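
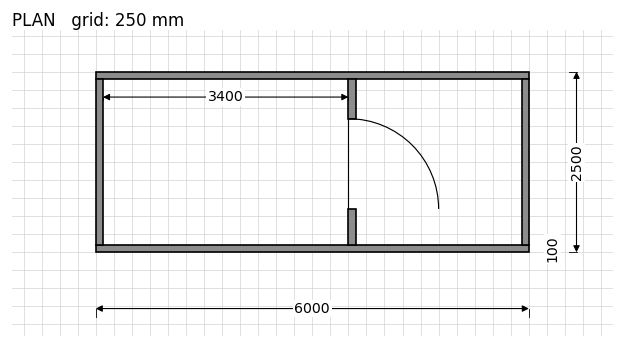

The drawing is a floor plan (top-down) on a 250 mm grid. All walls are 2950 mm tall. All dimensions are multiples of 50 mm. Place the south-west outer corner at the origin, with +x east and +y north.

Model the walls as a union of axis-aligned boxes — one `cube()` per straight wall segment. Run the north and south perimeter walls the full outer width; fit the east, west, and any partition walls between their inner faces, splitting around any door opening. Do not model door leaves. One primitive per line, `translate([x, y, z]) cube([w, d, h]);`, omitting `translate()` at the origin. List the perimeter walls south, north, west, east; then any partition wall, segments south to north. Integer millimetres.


cube([6000, 100, 2950]);
translate([0, 2400, 0]) cube([6000, 100, 2950]);
translate([0, 100, 0]) cube([100, 2300, 2950]);
translate([5900, 100, 0]) cube([100, 2300, 2950]);
translate([3500, 100, 0]) cube([100, 500, 2950]);
translate([3500, 1850, 0]) cube([100, 550, 2950]);


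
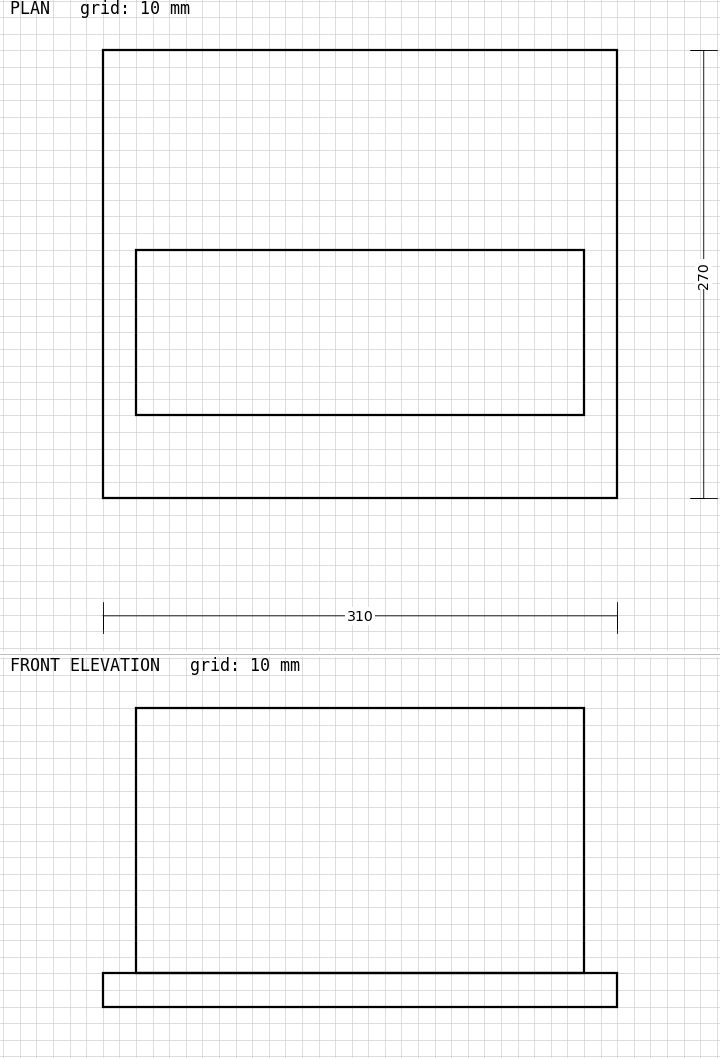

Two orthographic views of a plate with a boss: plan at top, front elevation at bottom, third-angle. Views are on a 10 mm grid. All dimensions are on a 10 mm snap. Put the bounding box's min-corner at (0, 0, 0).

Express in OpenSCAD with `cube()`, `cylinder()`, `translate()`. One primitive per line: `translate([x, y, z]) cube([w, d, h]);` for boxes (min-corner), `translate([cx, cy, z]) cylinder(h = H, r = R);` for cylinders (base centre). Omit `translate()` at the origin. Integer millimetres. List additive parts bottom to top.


cube([310, 270, 20]);
translate([20, 50, 20]) cube([270, 100, 160]);


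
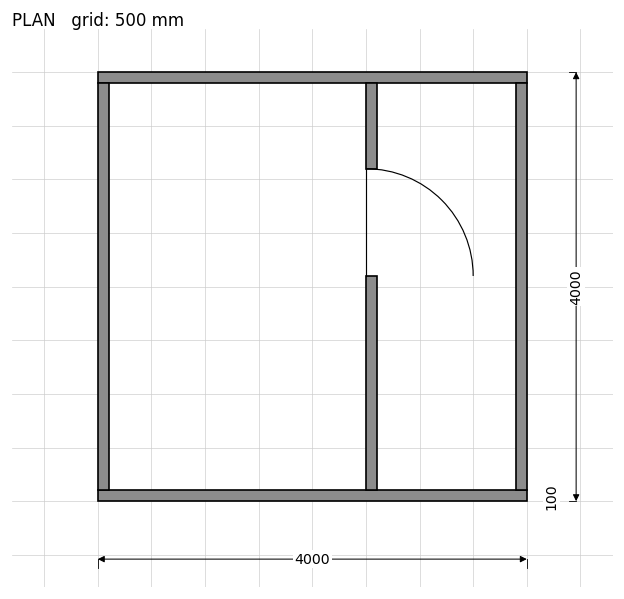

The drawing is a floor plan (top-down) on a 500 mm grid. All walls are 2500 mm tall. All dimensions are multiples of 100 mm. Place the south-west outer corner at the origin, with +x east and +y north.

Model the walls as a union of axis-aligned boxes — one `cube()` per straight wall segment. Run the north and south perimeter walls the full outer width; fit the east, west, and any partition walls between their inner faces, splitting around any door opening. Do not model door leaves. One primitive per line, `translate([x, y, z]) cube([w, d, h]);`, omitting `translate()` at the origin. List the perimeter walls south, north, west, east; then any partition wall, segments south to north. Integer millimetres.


cube([4000, 100, 2500]);
translate([0, 3900, 0]) cube([4000, 100, 2500]);
translate([0, 100, 0]) cube([100, 3800, 2500]);
translate([3900, 100, 0]) cube([100, 3800, 2500]);
translate([2500, 100, 0]) cube([100, 2000, 2500]);
translate([2500, 3100, 0]) cube([100, 800, 2500]);


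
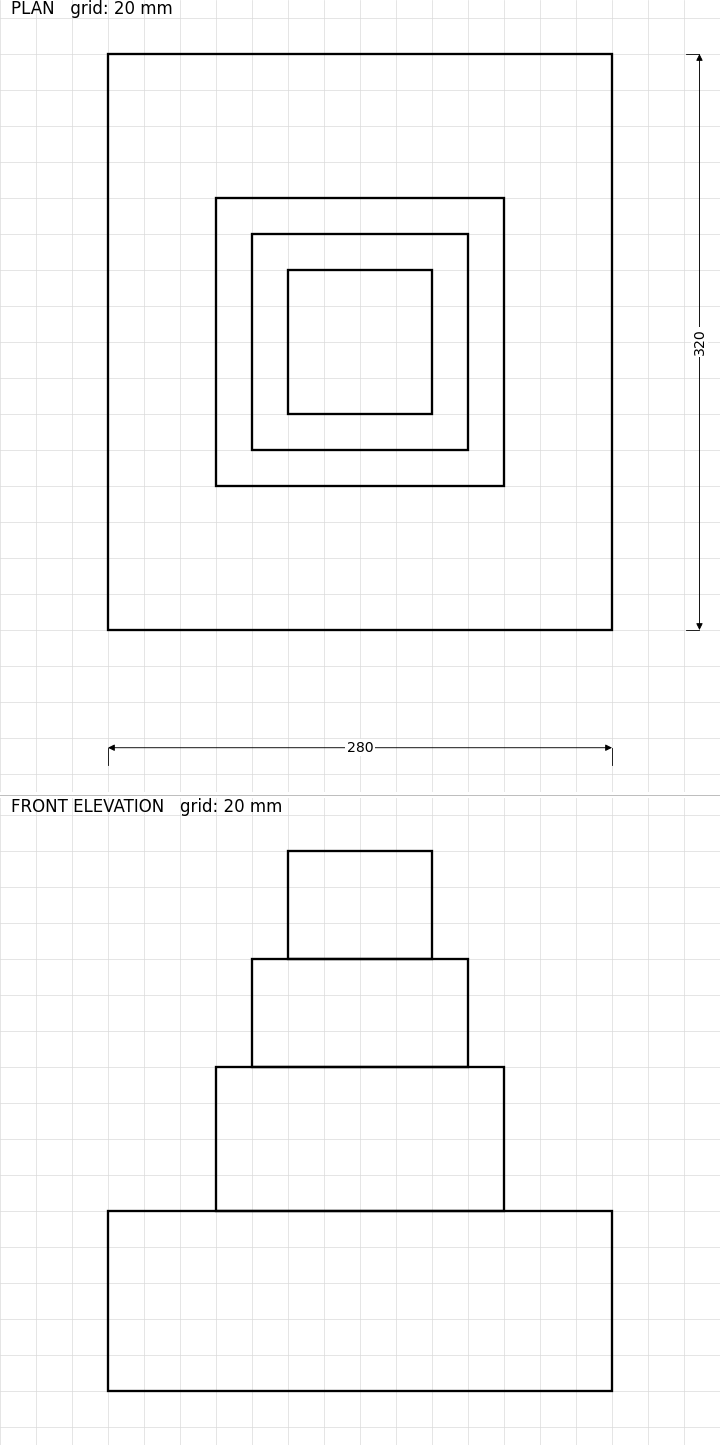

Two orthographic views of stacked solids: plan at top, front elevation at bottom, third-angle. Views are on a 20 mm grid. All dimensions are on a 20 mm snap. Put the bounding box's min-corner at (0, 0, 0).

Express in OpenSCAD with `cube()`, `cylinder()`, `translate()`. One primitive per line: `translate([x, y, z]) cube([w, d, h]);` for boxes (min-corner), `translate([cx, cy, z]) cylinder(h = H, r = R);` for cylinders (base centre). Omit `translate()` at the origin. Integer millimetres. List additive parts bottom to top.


cube([280, 320, 100]);
translate([60, 80, 100]) cube([160, 160, 80]);
translate([80, 100, 180]) cube([120, 120, 60]);
translate([100, 120, 240]) cube([80, 80, 60]);


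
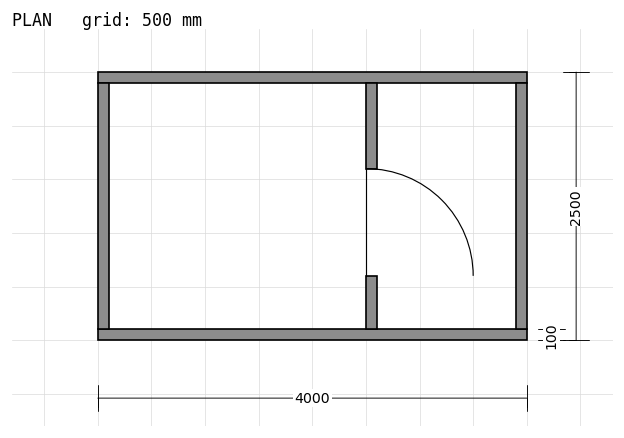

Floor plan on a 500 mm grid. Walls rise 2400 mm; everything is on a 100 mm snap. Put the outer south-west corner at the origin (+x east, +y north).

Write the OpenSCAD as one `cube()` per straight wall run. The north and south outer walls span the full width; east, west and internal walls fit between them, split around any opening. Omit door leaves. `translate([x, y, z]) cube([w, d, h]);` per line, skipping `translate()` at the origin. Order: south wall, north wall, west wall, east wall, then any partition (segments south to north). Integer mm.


cube([4000, 100, 2400]);
translate([0, 2400, 0]) cube([4000, 100, 2400]);
translate([0, 100, 0]) cube([100, 2300, 2400]);
translate([3900, 100, 0]) cube([100, 2300, 2400]);
translate([2500, 100, 0]) cube([100, 500, 2400]);
translate([2500, 1600, 0]) cube([100, 800, 2400]);


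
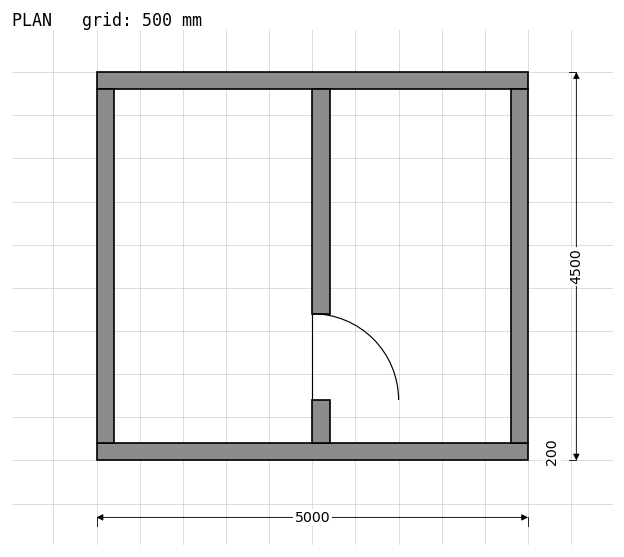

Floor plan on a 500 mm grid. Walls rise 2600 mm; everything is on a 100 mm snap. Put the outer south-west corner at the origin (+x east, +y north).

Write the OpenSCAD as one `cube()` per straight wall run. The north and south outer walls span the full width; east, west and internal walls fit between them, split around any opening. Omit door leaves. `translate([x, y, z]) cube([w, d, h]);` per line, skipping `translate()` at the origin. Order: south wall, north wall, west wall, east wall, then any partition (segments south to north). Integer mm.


cube([5000, 200, 2600]);
translate([0, 4300, 0]) cube([5000, 200, 2600]);
translate([0, 200, 0]) cube([200, 4100, 2600]);
translate([4800, 200, 0]) cube([200, 4100, 2600]);
translate([2500, 200, 0]) cube([200, 500, 2600]);
translate([2500, 1700, 0]) cube([200, 2600, 2600]);


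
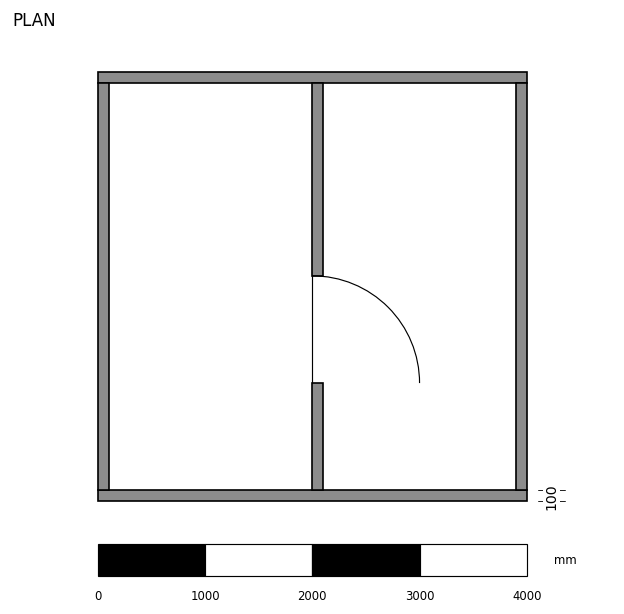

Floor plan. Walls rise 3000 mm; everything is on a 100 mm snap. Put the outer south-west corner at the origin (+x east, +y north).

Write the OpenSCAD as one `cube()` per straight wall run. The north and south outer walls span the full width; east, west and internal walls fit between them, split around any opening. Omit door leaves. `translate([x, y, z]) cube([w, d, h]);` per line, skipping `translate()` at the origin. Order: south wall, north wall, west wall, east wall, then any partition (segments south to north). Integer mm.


cube([4000, 100, 3000]);
translate([0, 3900, 0]) cube([4000, 100, 3000]);
translate([0, 100, 0]) cube([100, 3800, 3000]);
translate([3900, 100, 0]) cube([100, 3800, 3000]);
translate([2000, 100, 0]) cube([100, 1000, 3000]);
translate([2000, 2100, 0]) cube([100, 1800, 3000]);


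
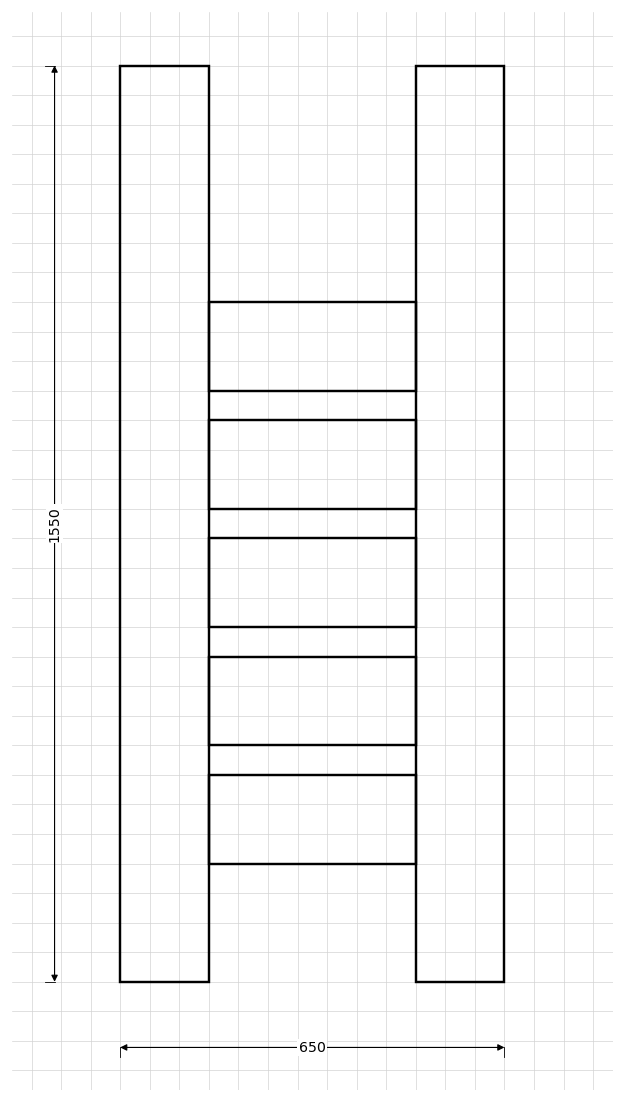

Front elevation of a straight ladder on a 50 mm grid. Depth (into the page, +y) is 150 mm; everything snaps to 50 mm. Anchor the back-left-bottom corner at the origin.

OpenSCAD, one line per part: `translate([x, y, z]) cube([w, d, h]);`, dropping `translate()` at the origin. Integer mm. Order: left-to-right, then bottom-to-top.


cube([150, 150, 1550]);
translate([150, 0, 200]) cube([350, 150, 150]);
translate([150, 0, 400]) cube([350, 150, 150]);
translate([150, 0, 600]) cube([350, 150, 150]);
translate([150, 0, 800]) cube([350, 150, 150]);
translate([150, 0, 1000]) cube([350, 150, 150]);
translate([500, 0, 0]) cube([150, 150, 1550]);


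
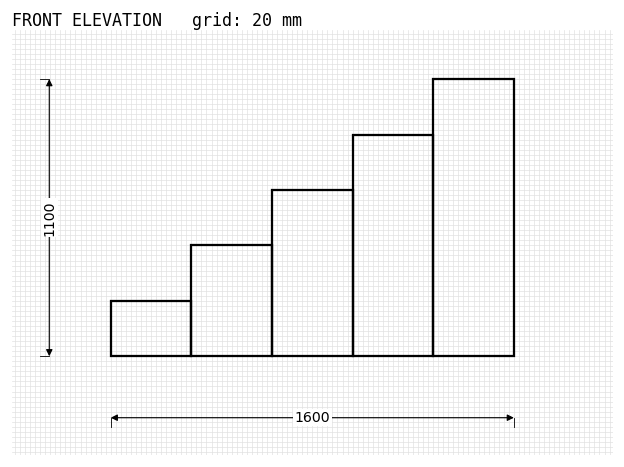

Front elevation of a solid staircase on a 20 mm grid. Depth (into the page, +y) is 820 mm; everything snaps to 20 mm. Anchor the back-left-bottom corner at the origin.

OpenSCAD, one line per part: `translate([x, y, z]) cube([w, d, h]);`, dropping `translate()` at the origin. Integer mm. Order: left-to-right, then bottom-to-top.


cube([320, 820, 220]);
translate([320, 0, 0]) cube([320, 820, 440]);
translate([640, 0, 0]) cube([320, 820, 660]);
translate([960, 0, 0]) cube([320, 820, 880]);
translate([1280, 0, 0]) cube([320, 820, 1100]);


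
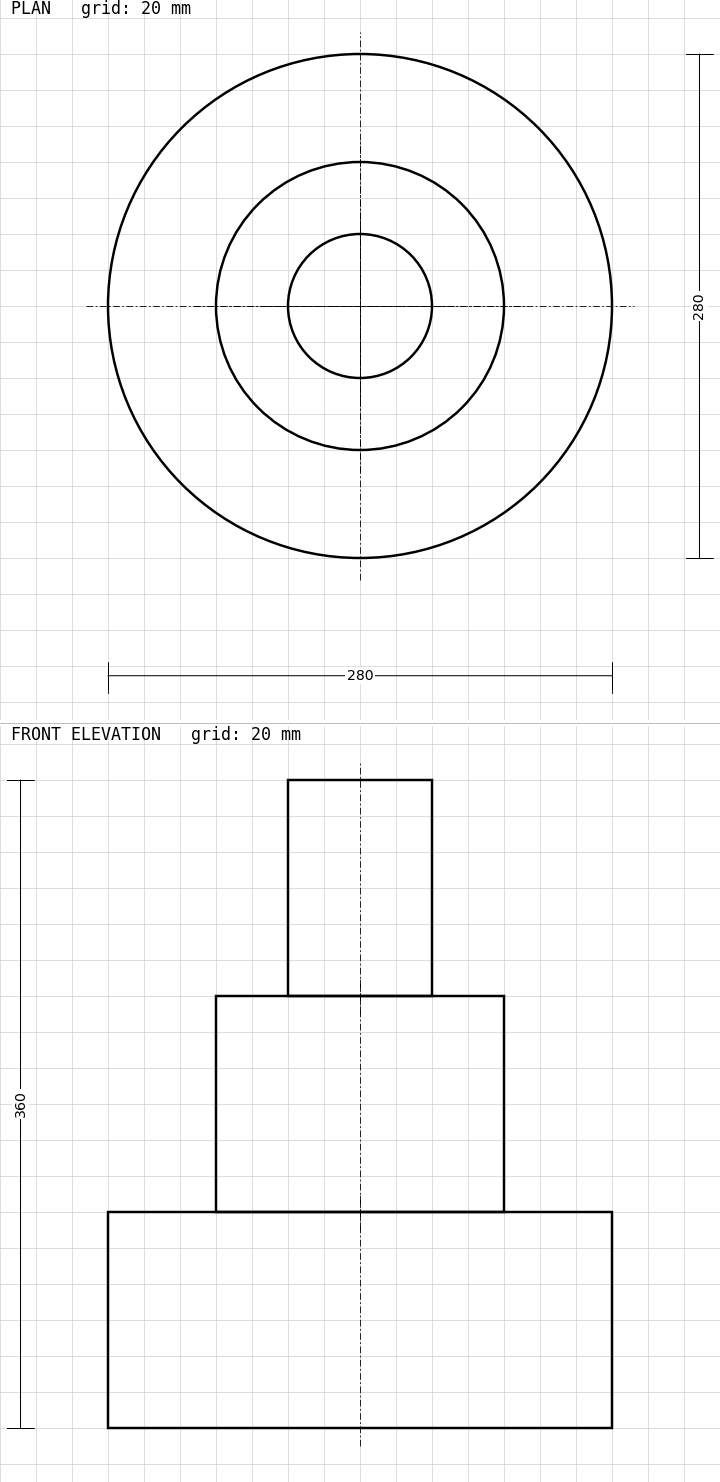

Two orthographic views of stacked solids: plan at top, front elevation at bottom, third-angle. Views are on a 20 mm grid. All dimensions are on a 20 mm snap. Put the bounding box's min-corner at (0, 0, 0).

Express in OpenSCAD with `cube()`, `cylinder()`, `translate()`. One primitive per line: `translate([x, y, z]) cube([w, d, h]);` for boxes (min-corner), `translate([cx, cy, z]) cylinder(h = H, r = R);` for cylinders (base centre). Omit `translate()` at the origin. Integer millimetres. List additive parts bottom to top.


translate([140, 140, 0]) cylinder(h = 120, r = 140);
translate([140, 140, 120]) cylinder(h = 120, r = 80);
translate([140, 140, 240]) cylinder(h = 120, r = 40);


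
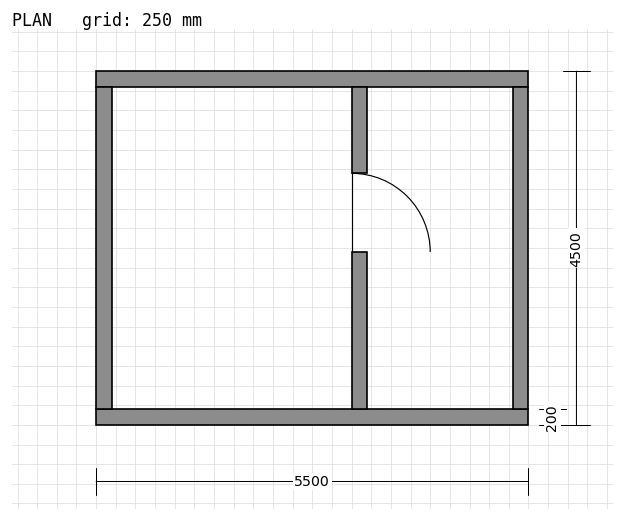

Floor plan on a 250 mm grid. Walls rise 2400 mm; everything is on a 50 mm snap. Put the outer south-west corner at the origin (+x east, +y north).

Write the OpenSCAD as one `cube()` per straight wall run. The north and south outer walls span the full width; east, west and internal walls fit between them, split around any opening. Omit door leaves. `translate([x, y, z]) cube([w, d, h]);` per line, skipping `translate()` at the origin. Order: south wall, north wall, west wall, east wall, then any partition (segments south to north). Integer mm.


cube([5500, 200, 2400]);
translate([0, 4300, 0]) cube([5500, 200, 2400]);
translate([0, 200, 0]) cube([200, 4100, 2400]);
translate([5300, 200, 0]) cube([200, 4100, 2400]);
translate([3250, 200, 0]) cube([200, 2000, 2400]);
translate([3250, 3200, 0]) cube([200, 1100, 2400]);


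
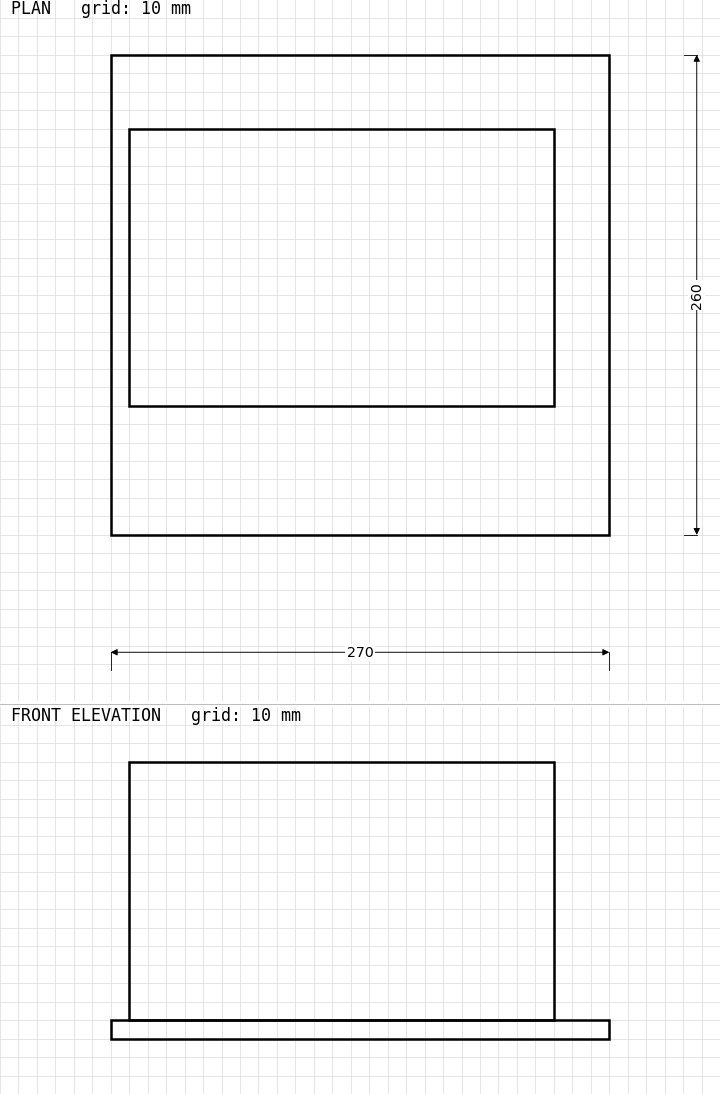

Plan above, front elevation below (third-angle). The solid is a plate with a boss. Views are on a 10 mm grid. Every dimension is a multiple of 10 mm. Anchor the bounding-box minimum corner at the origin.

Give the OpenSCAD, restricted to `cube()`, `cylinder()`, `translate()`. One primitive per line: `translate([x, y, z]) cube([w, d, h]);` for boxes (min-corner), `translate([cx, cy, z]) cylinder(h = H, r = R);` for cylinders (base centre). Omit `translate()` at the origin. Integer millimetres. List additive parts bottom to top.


cube([270, 260, 10]);
translate([10, 70, 10]) cube([230, 150, 140]);


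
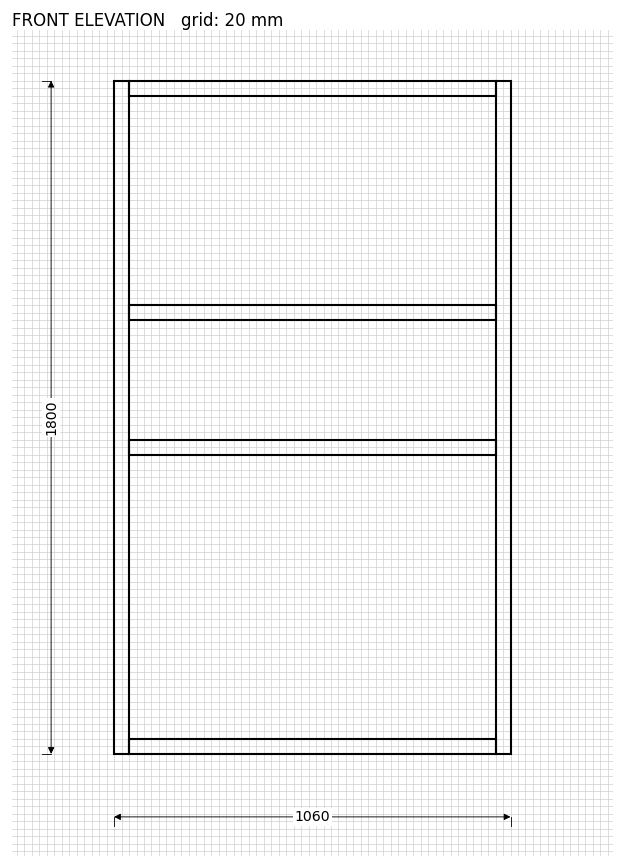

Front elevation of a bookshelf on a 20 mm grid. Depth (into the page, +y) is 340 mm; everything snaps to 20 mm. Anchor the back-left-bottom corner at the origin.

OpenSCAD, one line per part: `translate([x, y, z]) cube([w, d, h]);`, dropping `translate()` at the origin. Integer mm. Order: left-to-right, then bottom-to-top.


cube([40, 340, 1800]);
translate([40, 0, 0]) cube([980, 340, 40]);
translate([40, 0, 800]) cube([980, 340, 40]);
translate([40, 0, 1160]) cube([980, 340, 40]);
translate([40, 0, 1760]) cube([980, 340, 40]);
translate([1020, 0, 0]) cube([40, 340, 1800]);


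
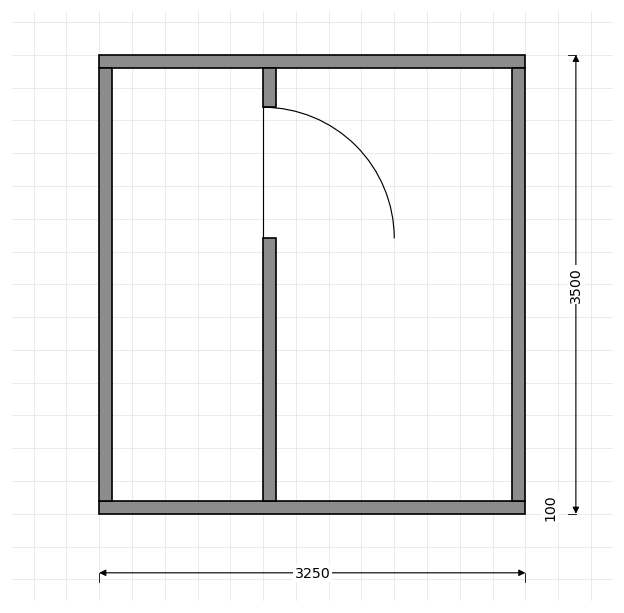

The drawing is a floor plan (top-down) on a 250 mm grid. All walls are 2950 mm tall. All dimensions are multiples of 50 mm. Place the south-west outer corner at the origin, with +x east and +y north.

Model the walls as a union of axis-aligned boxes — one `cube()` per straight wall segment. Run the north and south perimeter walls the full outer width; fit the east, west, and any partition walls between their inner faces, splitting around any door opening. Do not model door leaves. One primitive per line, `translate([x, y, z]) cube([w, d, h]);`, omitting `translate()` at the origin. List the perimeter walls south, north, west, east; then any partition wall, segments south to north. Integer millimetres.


cube([3250, 100, 2950]);
translate([0, 3400, 0]) cube([3250, 100, 2950]);
translate([0, 100, 0]) cube([100, 3300, 2950]);
translate([3150, 100, 0]) cube([100, 3300, 2950]);
translate([1250, 100, 0]) cube([100, 2000, 2950]);
translate([1250, 3100, 0]) cube([100, 300, 2950]);


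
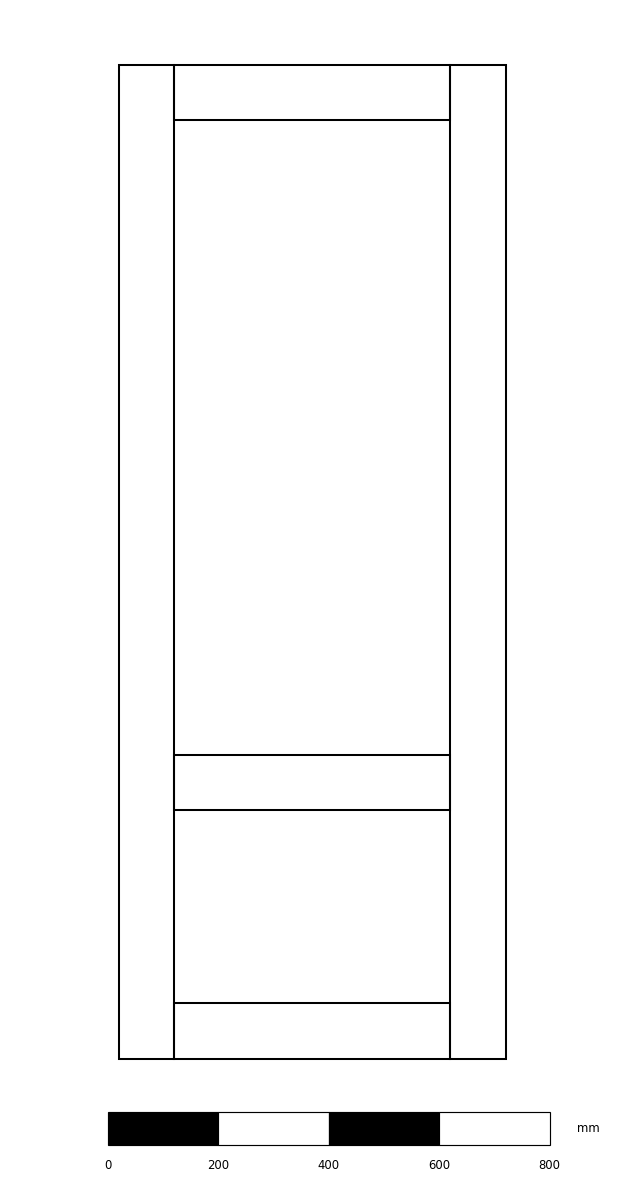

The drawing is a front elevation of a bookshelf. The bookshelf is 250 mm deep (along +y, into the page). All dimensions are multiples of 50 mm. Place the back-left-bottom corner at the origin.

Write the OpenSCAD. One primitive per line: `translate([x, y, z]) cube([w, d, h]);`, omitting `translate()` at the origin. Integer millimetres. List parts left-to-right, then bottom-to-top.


cube([100, 250, 1800]);
translate([100, 0, 0]) cube([500, 250, 100]);
translate([100, 0, 450]) cube([500, 250, 100]);
translate([100, 0, 1700]) cube([500, 250, 100]);
translate([600, 0, 0]) cube([100, 250, 1800]);


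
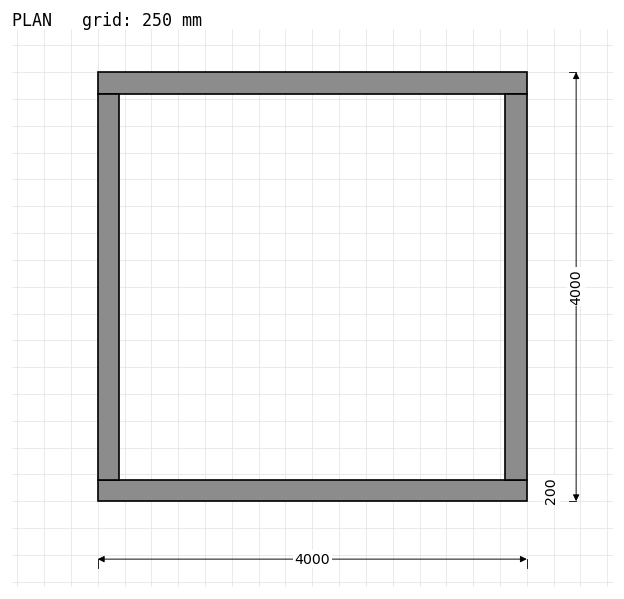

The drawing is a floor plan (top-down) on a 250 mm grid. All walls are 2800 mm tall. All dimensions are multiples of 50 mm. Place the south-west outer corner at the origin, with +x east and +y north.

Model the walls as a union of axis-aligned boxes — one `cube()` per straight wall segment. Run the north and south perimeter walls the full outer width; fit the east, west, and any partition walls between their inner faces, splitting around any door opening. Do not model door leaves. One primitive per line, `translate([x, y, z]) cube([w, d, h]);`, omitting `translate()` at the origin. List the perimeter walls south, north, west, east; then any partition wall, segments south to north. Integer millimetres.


cube([4000, 200, 2800]);
translate([0, 3800, 0]) cube([4000, 200, 2800]);
translate([0, 200, 0]) cube([200, 3600, 2800]);
translate([3800, 200, 0]) cube([200, 3600, 2800]);


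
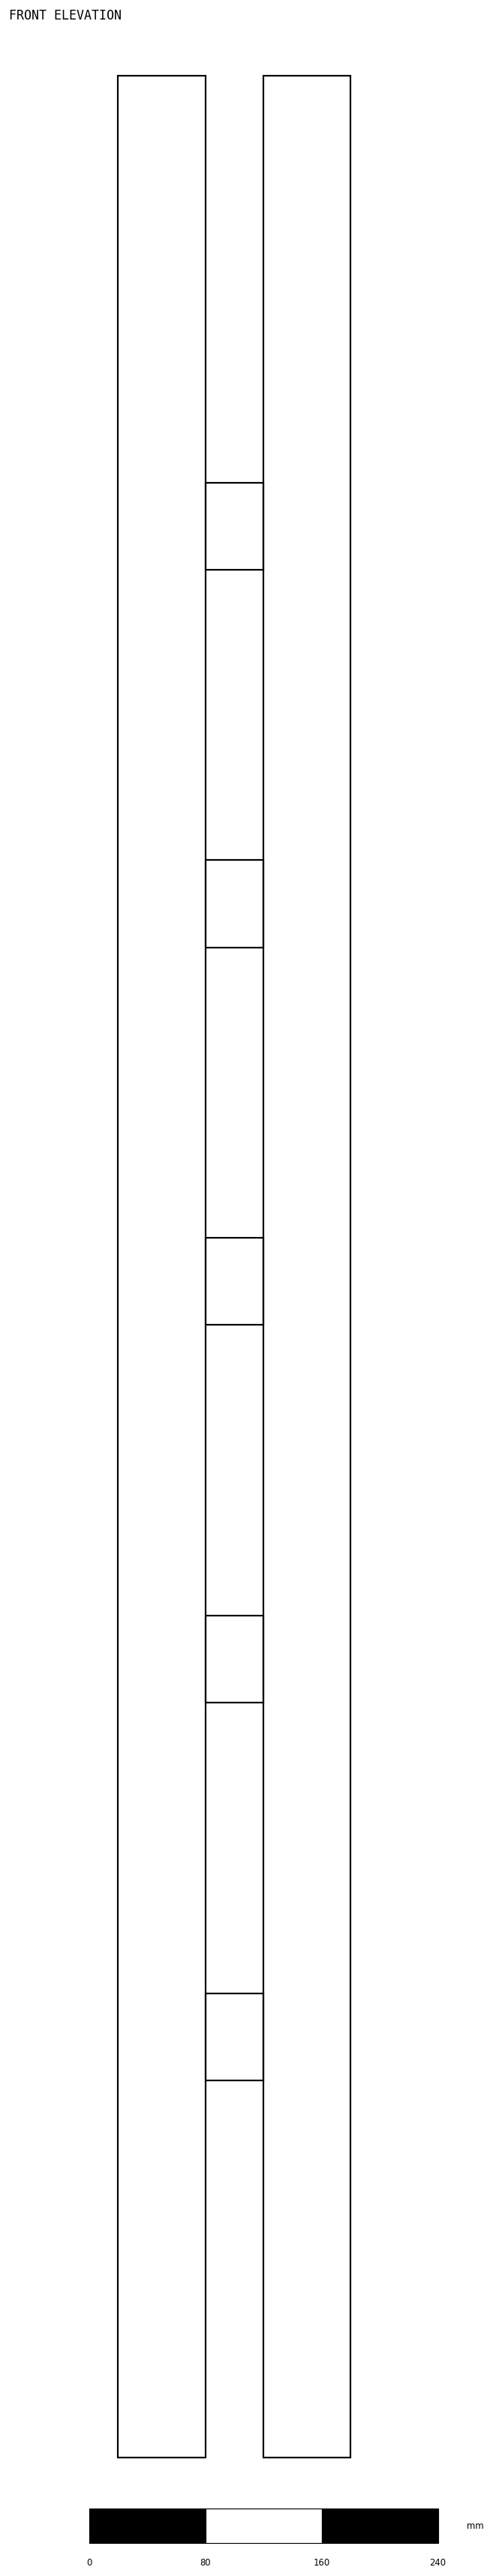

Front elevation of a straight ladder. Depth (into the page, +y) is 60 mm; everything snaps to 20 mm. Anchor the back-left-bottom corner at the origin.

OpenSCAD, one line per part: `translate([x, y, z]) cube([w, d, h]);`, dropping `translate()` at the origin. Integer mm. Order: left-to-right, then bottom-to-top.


cube([60, 60, 1640]);
translate([60, 0, 260]) cube([40, 60, 60]);
translate([60, 0, 520]) cube([40, 60, 60]);
translate([60, 0, 780]) cube([40, 60, 60]);
translate([60, 0, 1040]) cube([40, 60, 60]);
translate([60, 0, 1300]) cube([40, 60, 60]);
translate([100, 0, 0]) cube([60, 60, 1640]);


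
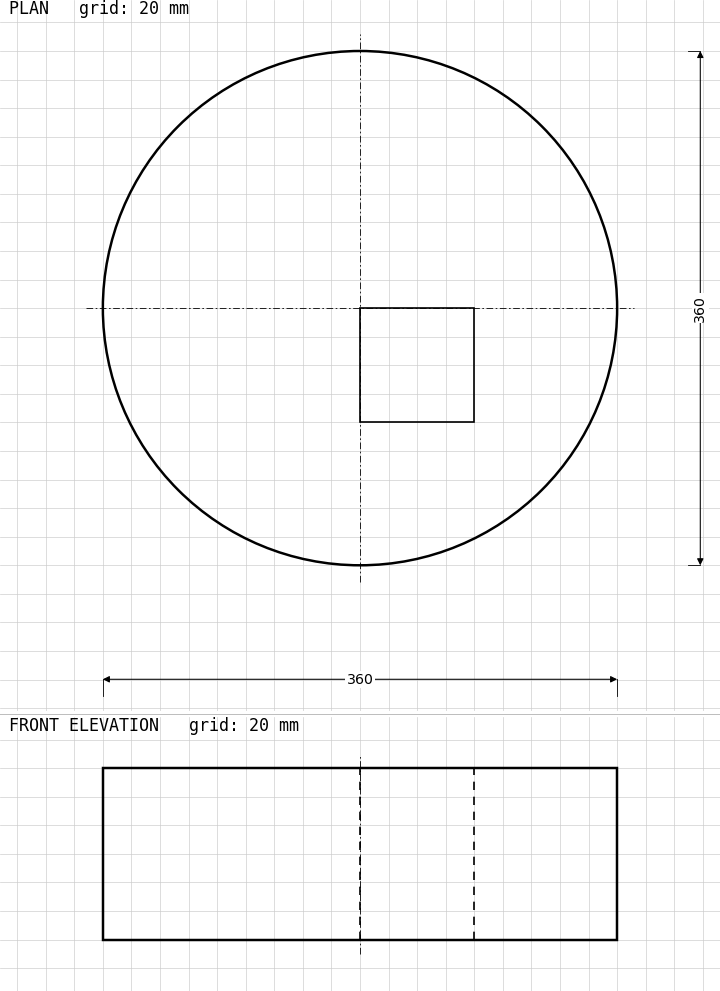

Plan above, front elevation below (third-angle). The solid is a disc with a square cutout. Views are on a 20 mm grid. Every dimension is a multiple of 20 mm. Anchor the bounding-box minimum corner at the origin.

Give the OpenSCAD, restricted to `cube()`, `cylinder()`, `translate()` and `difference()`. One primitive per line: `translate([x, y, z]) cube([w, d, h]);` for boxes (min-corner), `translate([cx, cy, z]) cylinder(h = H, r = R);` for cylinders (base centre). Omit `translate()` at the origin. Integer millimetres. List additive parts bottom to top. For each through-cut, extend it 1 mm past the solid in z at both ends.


difference() {
  translate([180, 180, 0]) cylinder(h = 120, r = 180);
  translate([180, 100, -1]) cube([80, 80, 122]);
}


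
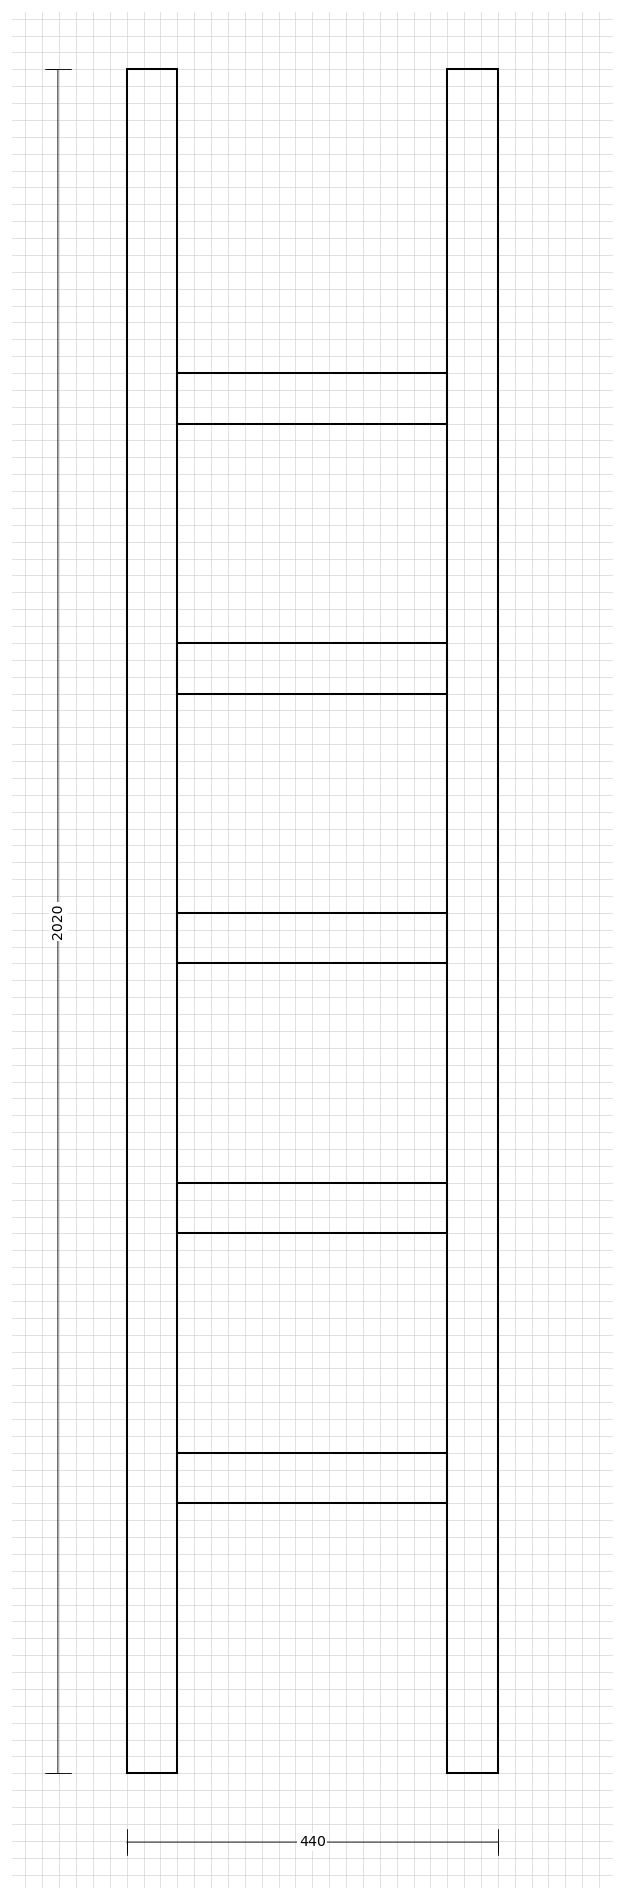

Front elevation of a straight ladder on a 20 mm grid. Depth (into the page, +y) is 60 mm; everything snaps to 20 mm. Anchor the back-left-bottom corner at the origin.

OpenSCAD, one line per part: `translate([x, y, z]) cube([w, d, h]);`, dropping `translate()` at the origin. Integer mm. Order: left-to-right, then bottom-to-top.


cube([60, 60, 2020]);
translate([60, 0, 320]) cube([320, 60, 60]);
translate([60, 0, 640]) cube([320, 60, 60]);
translate([60, 0, 960]) cube([320, 60, 60]);
translate([60, 0, 1280]) cube([320, 60, 60]);
translate([60, 0, 1600]) cube([320, 60, 60]);
translate([380, 0, 0]) cube([60, 60, 2020]);


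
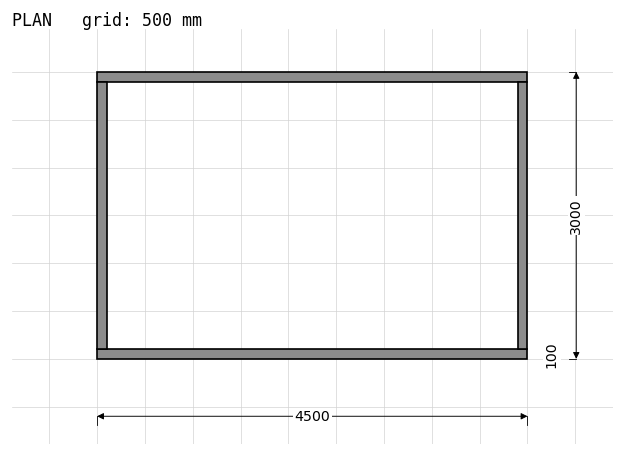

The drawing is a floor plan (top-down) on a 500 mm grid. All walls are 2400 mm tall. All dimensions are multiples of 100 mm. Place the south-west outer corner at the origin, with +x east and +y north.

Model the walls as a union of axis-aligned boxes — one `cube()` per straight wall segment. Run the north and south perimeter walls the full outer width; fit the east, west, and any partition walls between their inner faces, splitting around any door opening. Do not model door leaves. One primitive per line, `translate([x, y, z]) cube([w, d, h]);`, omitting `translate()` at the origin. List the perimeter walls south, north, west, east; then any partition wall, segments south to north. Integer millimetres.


cube([4500, 100, 2400]);
translate([0, 2900, 0]) cube([4500, 100, 2400]);
translate([0, 100, 0]) cube([100, 2800, 2400]);
translate([4400, 100, 0]) cube([100, 2800, 2400]);


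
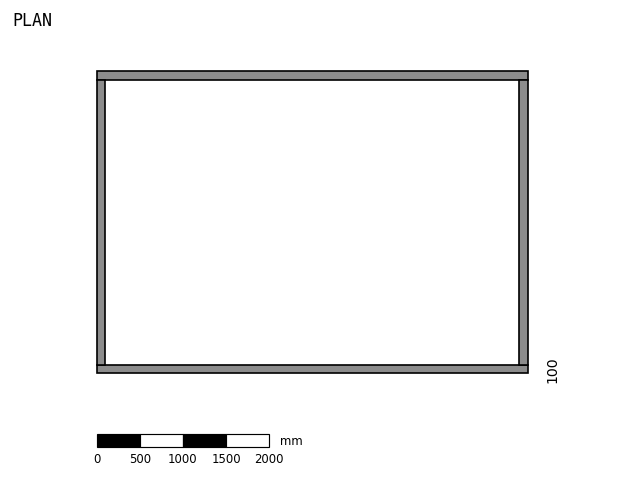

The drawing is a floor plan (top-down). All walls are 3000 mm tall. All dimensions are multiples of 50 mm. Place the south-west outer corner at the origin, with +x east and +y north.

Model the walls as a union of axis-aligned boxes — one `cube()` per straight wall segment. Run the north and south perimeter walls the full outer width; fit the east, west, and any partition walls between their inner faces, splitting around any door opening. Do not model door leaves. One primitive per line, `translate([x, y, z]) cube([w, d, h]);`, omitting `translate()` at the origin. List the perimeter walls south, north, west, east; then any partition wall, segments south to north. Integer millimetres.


cube([5000, 100, 3000]);
translate([0, 3400, 0]) cube([5000, 100, 3000]);
translate([0, 100, 0]) cube([100, 3300, 3000]);
translate([4900, 100, 0]) cube([100, 3300, 3000]);


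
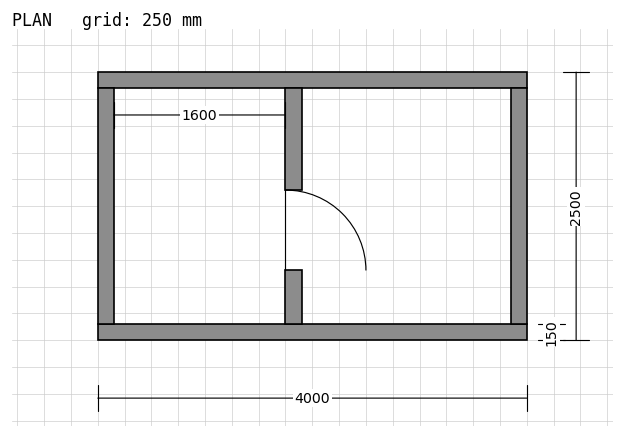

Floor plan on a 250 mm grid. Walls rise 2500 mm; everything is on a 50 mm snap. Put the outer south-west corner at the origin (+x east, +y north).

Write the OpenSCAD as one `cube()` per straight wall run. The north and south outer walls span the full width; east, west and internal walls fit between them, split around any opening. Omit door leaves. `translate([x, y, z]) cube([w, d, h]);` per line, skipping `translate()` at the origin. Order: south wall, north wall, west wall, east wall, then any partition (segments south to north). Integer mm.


cube([4000, 150, 2500]);
translate([0, 2350, 0]) cube([4000, 150, 2500]);
translate([0, 150, 0]) cube([150, 2200, 2500]);
translate([3850, 150, 0]) cube([150, 2200, 2500]);
translate([1750, 150, 0]) cube([150, 500, 2500]);
translate([1750, 1400, 0]) cube([150, 950, 2500]);


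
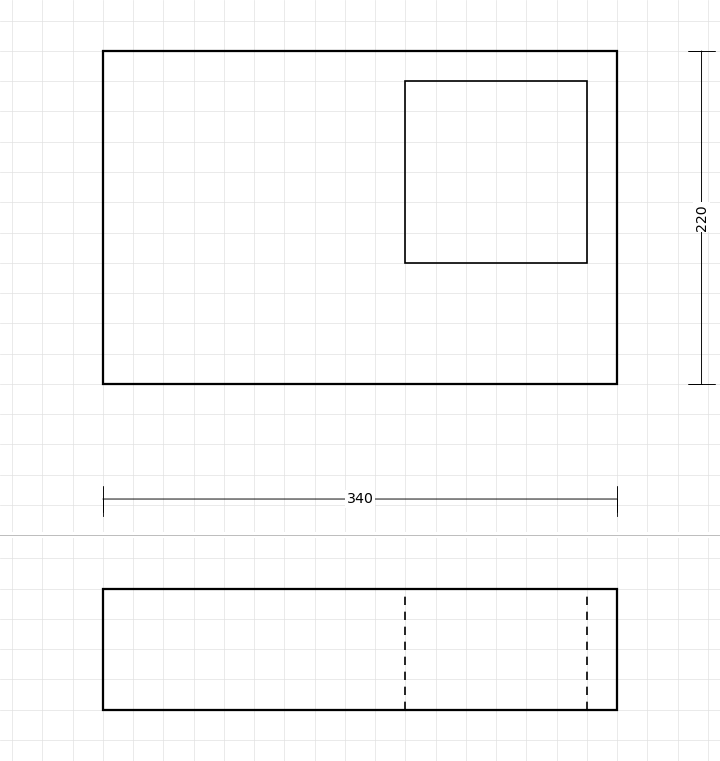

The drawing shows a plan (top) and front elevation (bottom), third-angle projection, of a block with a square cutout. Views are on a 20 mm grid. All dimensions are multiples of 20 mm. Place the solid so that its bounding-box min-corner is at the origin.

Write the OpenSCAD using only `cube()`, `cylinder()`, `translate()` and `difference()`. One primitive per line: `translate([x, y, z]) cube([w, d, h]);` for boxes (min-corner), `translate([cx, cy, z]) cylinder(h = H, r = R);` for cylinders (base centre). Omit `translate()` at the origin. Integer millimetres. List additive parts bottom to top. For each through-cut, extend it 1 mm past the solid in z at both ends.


difference() {
  cube([340, 220, 80]);
  translate([200, 80, -1]) cube([120, 120, 82]);
}


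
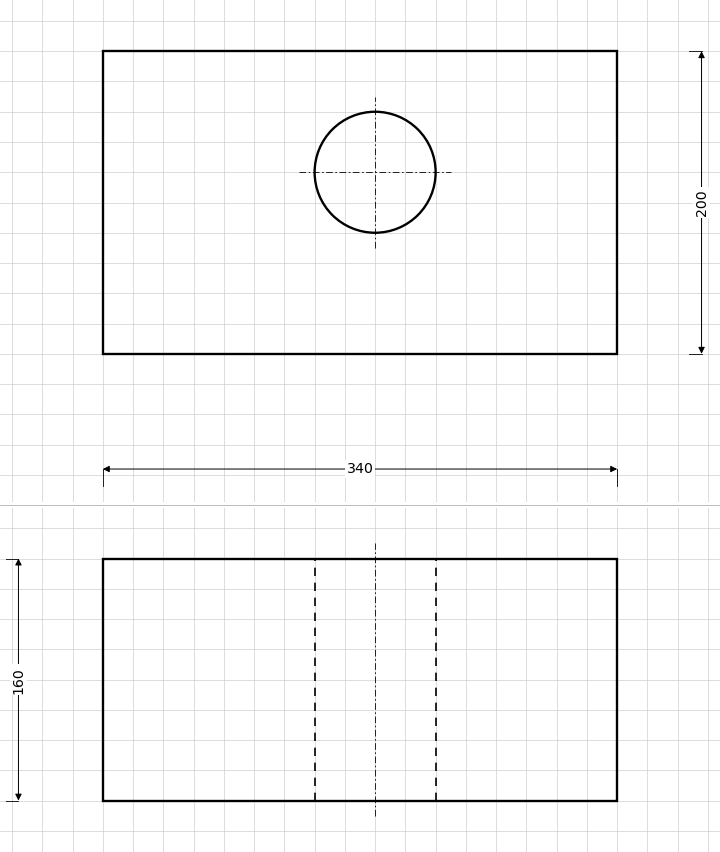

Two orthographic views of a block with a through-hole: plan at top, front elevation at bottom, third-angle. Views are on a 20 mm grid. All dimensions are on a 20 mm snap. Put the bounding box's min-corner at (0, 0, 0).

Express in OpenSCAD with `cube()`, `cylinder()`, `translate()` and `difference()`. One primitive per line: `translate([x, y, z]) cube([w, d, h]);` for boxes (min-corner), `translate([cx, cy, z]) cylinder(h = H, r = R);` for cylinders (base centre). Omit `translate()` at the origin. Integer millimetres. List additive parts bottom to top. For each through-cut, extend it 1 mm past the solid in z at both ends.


difference() {
  cube([340, 200, 160]);
  translate([180, 120, -1]) cylinder(h = 162, r = 40);
}


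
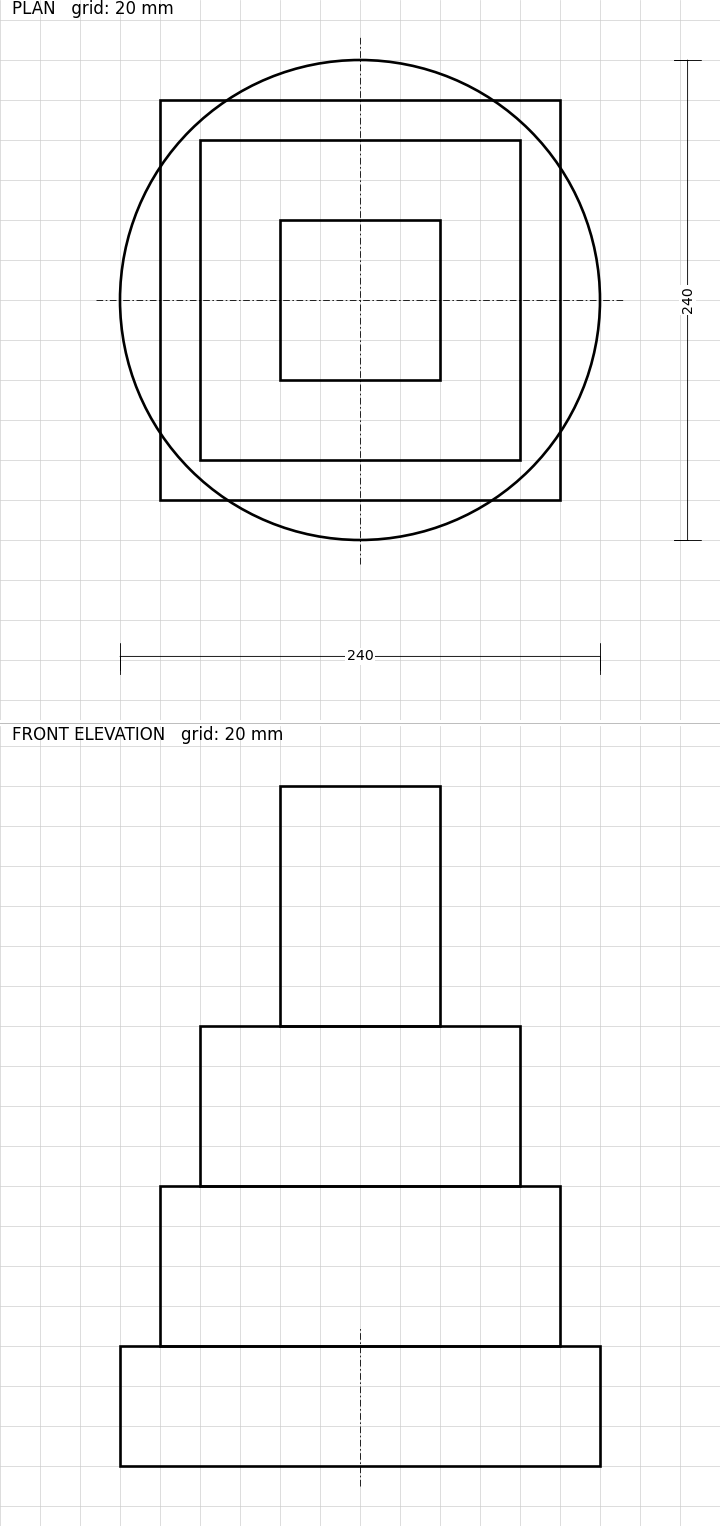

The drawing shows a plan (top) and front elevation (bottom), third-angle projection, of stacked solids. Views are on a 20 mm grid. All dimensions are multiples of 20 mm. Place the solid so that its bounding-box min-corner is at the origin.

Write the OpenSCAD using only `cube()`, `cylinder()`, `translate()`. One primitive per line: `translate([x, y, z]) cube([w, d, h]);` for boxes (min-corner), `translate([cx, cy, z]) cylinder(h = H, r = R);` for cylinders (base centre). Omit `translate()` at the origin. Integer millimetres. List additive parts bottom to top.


translate([120, 120, 0]) cylinder(h = 60, r = 120);
translate([20, 20, 60]) cube([200, 200, 80]);
translate([40, 40, 140]) cube([160, 160, 80]);
translate([80, 80, 220]) cube([80, 80, 120]);


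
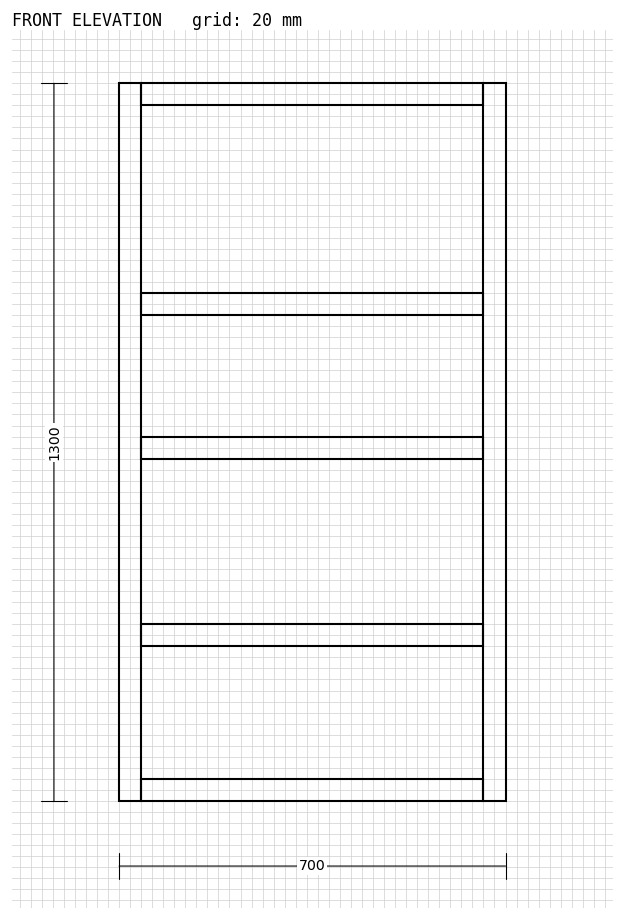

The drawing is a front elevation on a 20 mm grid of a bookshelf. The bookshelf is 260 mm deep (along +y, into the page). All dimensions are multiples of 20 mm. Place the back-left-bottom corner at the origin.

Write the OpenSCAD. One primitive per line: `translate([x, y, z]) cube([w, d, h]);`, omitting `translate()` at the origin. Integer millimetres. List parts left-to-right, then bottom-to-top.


cube([40, 260, 1300]);
translate([40, 0, 0]) cube([620, 260, 40]);
translate([40, 0, 280]) cube([620, 260, 40]);
translate([40, 0, 620]) cube([620, 260, 40]);
translate([40, 0, 880]) cube([620, 260, 40]);
translate([40, 0, 1260]) cube([620, 260, 40]);
translate([660, 0, 0]) cube([40, 260, 1300]);


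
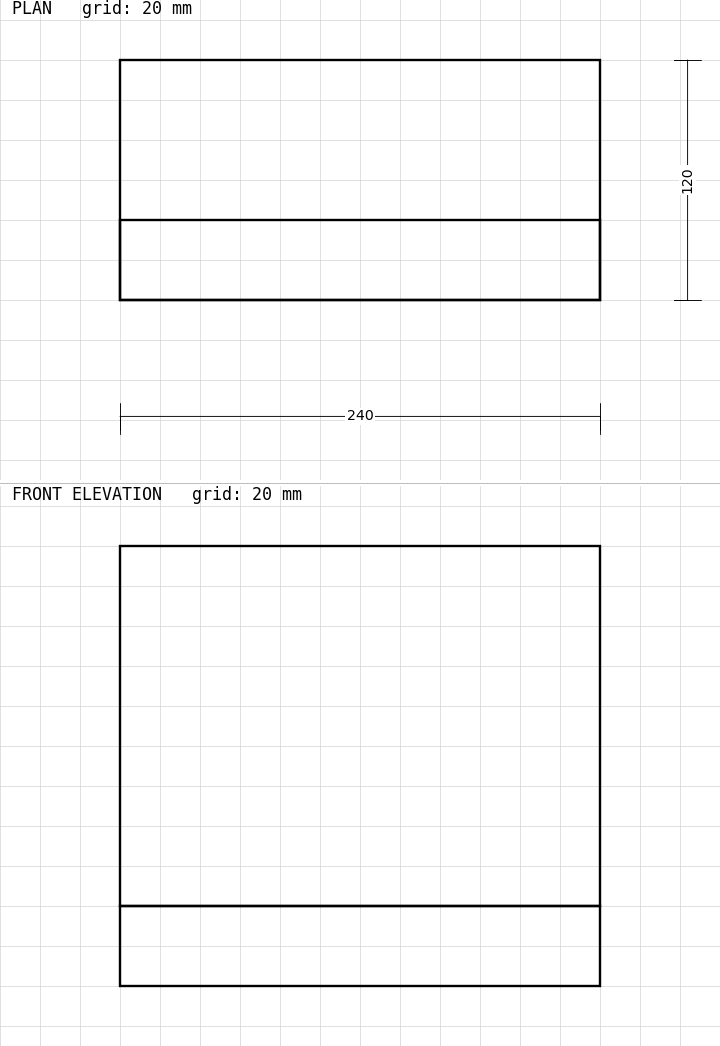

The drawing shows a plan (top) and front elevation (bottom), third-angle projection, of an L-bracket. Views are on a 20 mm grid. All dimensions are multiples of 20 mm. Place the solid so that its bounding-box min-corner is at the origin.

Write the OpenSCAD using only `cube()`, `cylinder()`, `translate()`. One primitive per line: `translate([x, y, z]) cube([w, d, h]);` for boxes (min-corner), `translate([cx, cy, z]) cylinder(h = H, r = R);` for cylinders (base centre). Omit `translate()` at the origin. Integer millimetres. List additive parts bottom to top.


cube([240, 120, 40]);
translate([0, 0, 40]) cube([240, 40, 180]);


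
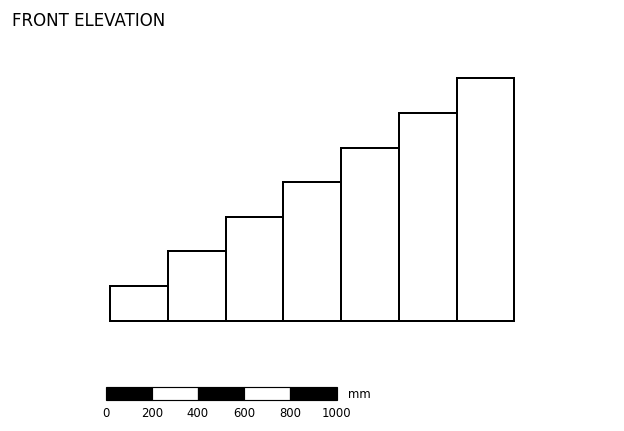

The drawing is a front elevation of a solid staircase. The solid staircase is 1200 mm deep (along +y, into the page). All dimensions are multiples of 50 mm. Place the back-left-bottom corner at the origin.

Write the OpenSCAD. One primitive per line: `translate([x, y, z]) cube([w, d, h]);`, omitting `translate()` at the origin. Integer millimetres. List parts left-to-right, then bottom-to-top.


cube([250, 1200, 150]);
translate([250, 0, 0]) cube([250, 1200, 300]);
translate([500, 0, 0]) cube([250, 1200, 450]);
translate([750, 0, 0]) cube([250, 1200, 600]);
translate([1000, 0, 0]) cube([250, 1200, 750]);
translate([1250, 0, 0]) cube([250, 1200, 900]);
translate([1500, 0, 0]) cube([250, 1200, 1050]);


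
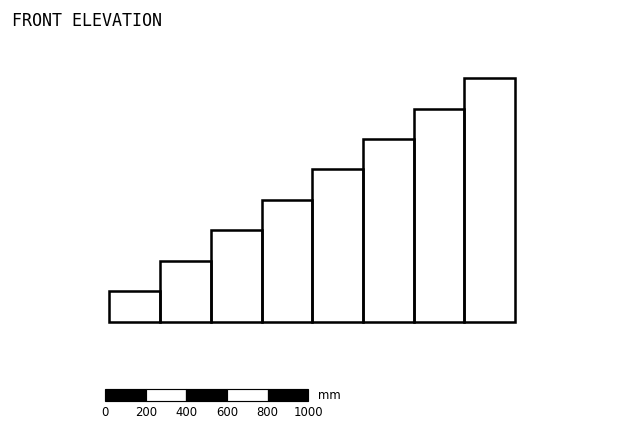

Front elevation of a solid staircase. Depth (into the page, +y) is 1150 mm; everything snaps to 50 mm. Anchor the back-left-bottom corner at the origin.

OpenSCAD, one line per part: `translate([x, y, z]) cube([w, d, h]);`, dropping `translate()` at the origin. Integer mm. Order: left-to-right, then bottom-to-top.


cube([250, 1150, 150]);
translate([250, 0, 0]) cube([250, 1150, 300]);
translate([500, 0, 0]) cube([250, 1150, 450]);
translate([750, 0, 0]) cube([250, 1150, 600]);
translate([1000, 0, 0]) cube([250, 1150, 750]);
translate([1250, 0, 0]) cube([250, 1150, 900]);
translate([1500, 0, 0]) cube([250, 1150, 1050]);
translate([1750, 0, 0]) cube([250, 1150, 1200]);


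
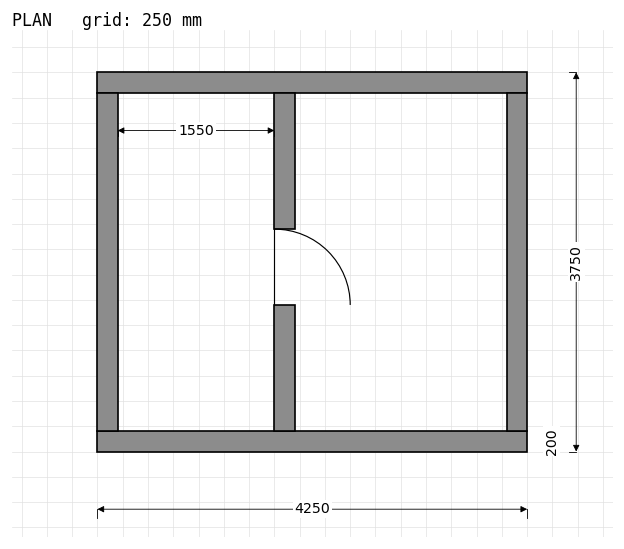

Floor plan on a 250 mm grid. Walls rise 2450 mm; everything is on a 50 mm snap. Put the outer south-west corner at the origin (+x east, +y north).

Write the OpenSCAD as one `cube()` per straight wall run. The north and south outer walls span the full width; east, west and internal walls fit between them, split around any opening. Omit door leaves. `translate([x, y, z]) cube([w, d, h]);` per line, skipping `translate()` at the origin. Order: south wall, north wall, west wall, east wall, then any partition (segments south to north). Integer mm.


cube([4250, 200, 2450]);
translate([0, 3550, 0]) cube([4250, 200, 2450]);
translate([0, 200, 0]) cube([200, 3350, 2450]);
translate([4050, 200, 0]) cube([200, 3350, 2450]);
translate([1750, 200, 0]) cube([200, 1250, 2450]);
translate([1750, 2200, 0]) cube([200, 1350, 2450]);


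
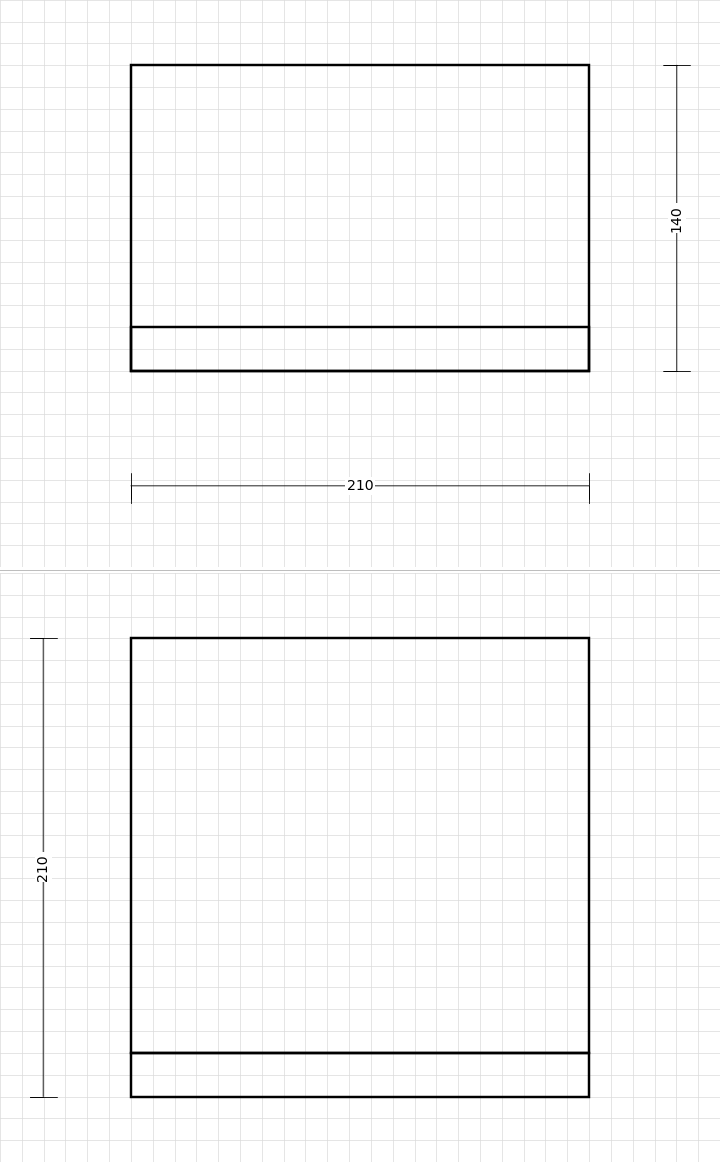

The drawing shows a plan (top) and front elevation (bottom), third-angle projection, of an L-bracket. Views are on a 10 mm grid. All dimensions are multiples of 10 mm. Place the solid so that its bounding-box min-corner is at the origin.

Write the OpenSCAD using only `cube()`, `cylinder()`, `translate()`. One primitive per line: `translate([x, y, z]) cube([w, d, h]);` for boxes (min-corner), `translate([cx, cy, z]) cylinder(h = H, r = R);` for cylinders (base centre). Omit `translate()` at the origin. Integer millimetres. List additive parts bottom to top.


cube([210, 140, 20]);
translate([0, 0, 20]) cube([210, 20, 190]);


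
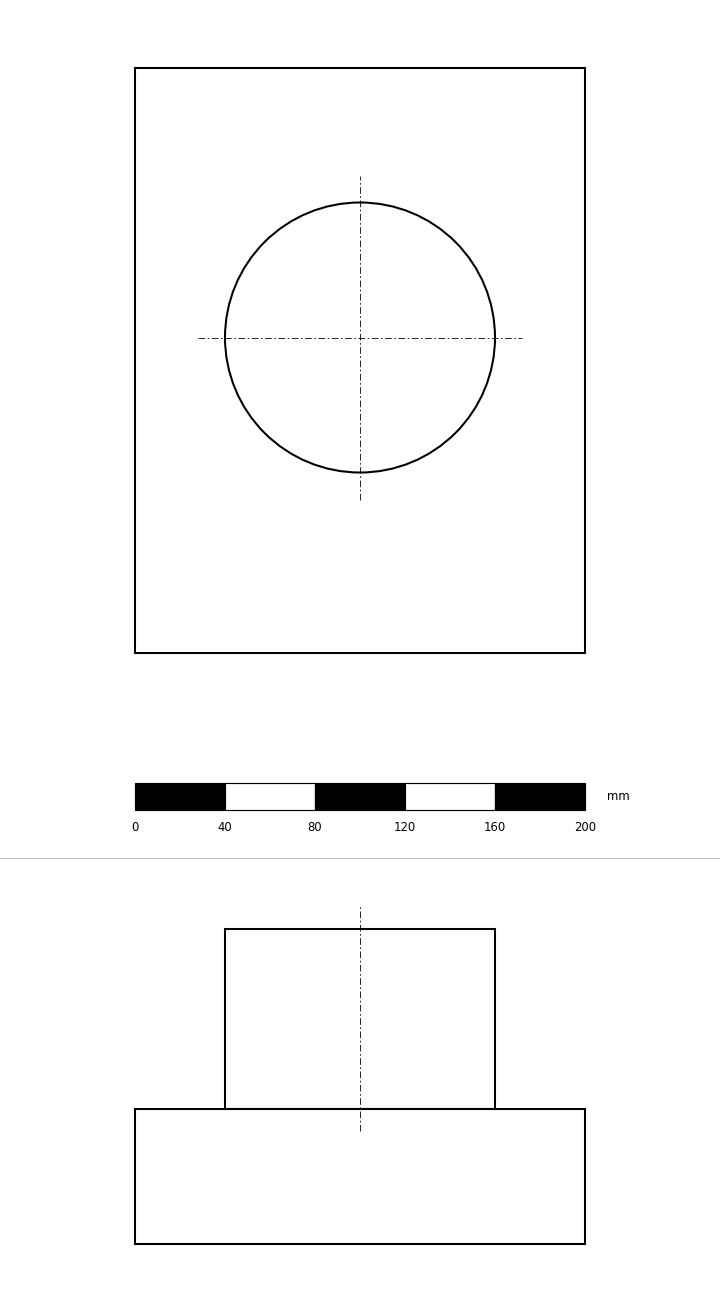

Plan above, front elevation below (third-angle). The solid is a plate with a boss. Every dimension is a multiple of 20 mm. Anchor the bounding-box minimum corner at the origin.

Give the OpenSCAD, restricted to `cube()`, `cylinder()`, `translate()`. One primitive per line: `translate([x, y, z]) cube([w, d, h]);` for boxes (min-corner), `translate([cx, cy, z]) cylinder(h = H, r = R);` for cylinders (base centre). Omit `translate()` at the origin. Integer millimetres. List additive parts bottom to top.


cube([200, 260, 60]);
translate([100, 140, 60]) cylinder(h = 80, r = 60);


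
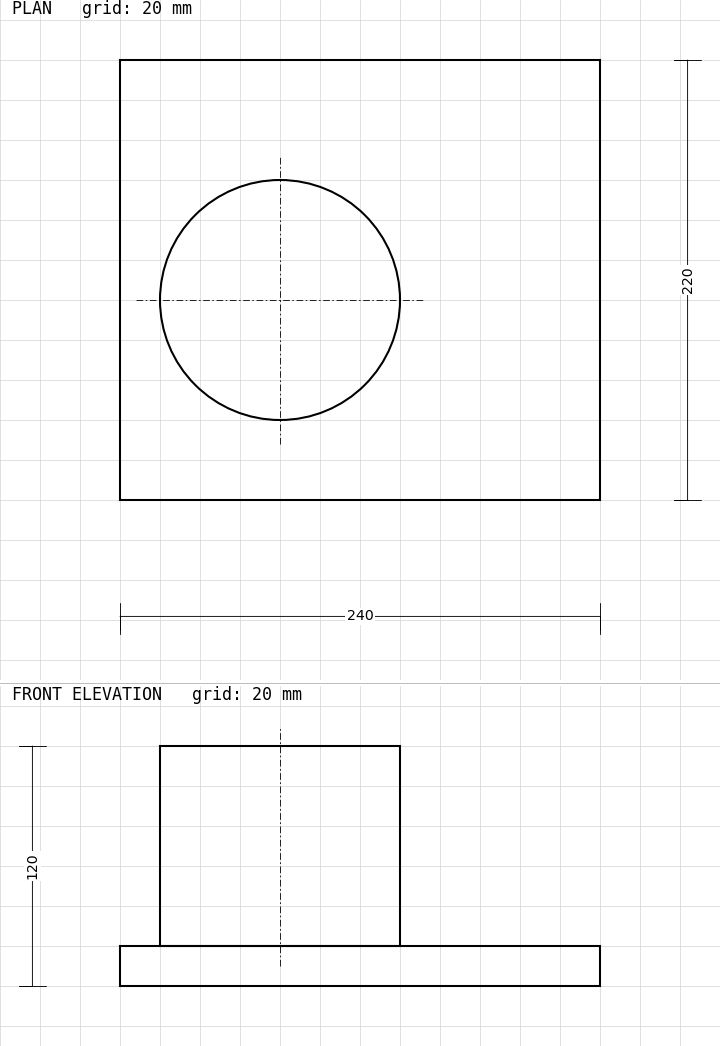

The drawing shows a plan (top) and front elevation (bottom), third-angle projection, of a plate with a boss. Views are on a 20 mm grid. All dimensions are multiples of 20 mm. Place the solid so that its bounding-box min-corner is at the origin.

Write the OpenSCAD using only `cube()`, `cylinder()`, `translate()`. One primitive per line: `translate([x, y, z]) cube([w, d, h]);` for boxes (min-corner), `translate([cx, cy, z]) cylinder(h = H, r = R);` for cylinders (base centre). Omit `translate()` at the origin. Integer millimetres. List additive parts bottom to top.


cube([240, 220, 20]);
translate([80, 100, 20]) cylinder(h = 100, r = 60);


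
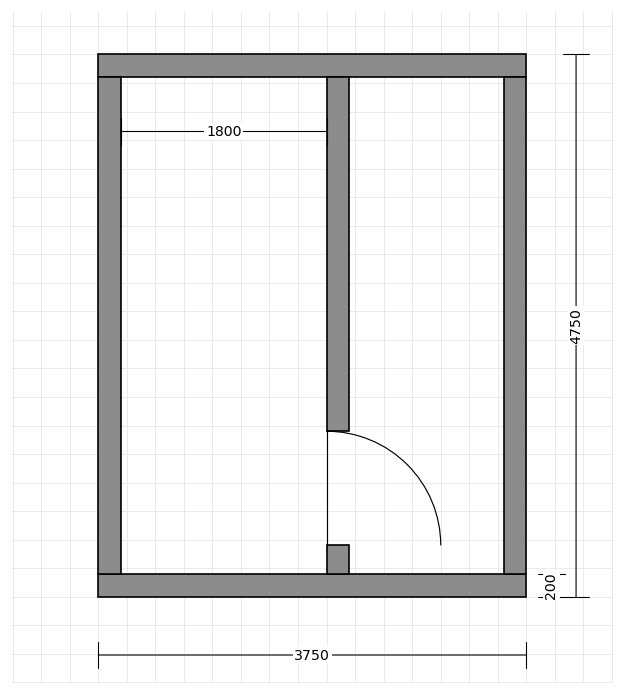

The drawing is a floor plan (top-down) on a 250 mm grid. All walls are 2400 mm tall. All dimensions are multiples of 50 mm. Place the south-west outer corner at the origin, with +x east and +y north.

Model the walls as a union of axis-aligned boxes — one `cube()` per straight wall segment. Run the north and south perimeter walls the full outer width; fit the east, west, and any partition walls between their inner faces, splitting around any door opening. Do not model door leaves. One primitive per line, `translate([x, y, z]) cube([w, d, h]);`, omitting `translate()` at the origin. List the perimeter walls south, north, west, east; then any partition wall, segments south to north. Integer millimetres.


cube([3750, 200, 2400]);
translate([0, 4550, 0]) cube([3750, 200, 2400]);
translate([0, 200, 0]) cube([200, 4350, 2400]);
translate([3550, 200, 0]) cube([200, 4350, 2400]);
translate([2000, 200, 0]) cube([200, 250, 2400]);
translate([2000, 1450, 0]) cube([200, 3100, 2400]);


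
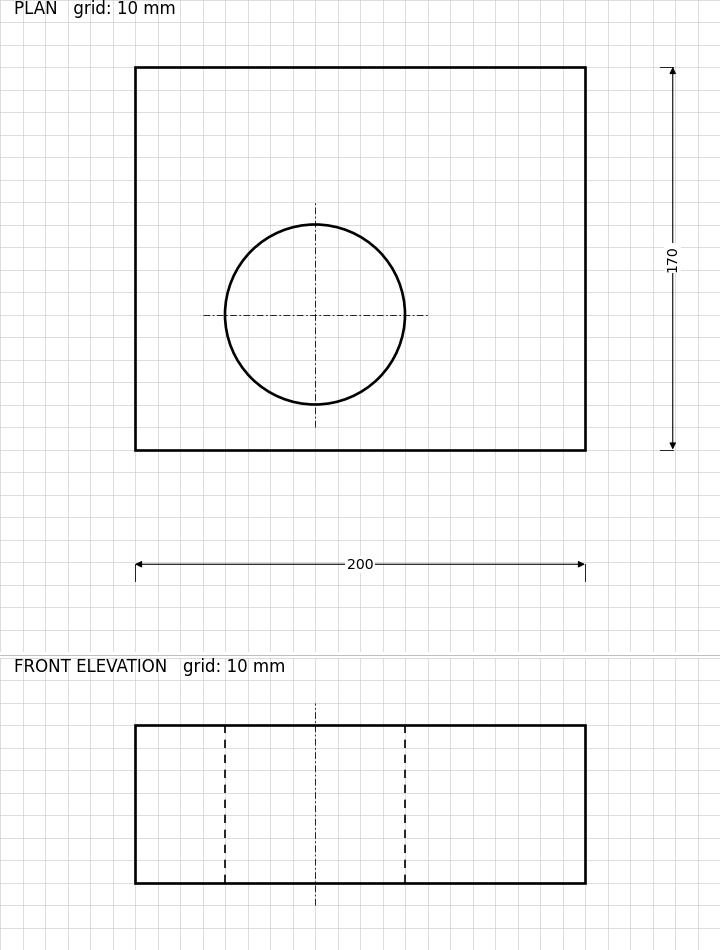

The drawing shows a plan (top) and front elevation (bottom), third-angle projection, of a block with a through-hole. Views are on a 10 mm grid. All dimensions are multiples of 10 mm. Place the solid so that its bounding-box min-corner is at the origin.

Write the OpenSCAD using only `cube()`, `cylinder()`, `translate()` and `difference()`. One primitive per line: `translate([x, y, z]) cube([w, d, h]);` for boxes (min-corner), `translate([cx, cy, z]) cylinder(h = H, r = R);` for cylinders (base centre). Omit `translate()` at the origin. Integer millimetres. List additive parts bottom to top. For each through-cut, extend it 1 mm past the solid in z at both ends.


difference() {
  cube([200, 170, 70]);
  translate([80, 60, -1]) cylinder(h = 72, r = 40);
}


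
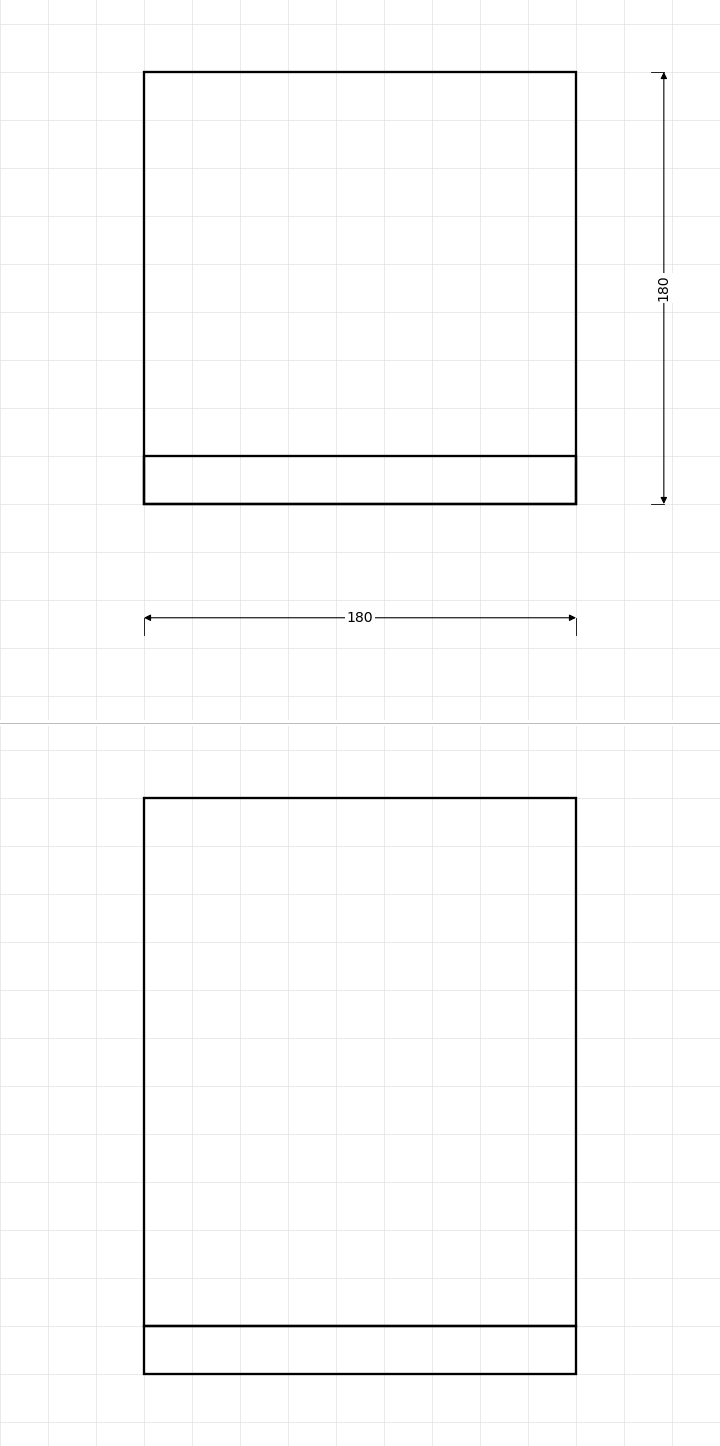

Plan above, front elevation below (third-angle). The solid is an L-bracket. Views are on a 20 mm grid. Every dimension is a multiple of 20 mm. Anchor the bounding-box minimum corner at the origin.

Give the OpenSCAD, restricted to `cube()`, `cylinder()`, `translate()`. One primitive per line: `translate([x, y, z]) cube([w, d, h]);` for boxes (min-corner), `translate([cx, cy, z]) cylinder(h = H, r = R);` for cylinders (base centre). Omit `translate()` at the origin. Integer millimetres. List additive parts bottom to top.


cube([180, 180, 20]);
translate([0, 0, 20]) cube([180, 20, 220]);
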